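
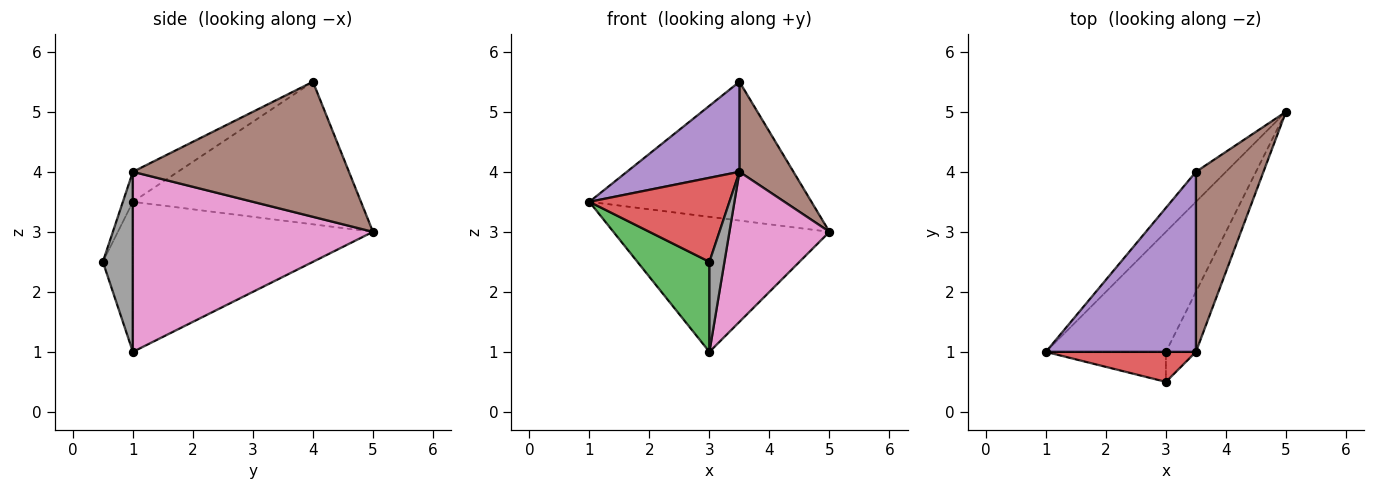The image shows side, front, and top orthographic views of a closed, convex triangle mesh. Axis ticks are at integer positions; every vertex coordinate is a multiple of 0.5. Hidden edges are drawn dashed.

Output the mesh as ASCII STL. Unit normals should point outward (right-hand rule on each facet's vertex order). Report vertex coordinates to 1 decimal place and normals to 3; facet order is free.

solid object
 facet normal -0.708 0.690 -0.149
  outer loop
   vertex 3.5 4.0 5.5
   vertex 5.0 5.0 3.0
   vertex 1.0 1.0 3.5
  endloop
 endfacet
 facet normal -0.639 0.575 -0.511
  outer loop
   vertex 3.0 1.0 1.0
   vertex 1.0 1.0 3.5
   vertex 5.0 5.0 3.0
  endloop
 endfacet
 facet normal -0.368 -0.882 -0.294
  outer loop
   vertex 3.0 1.0 1.0
   vertex 3.0 0.5 2.5
   vertex 1.0 1.0 3.5
  endloop
 endfacet
 facet normal -0.067 -0.940 0.336
  outer loop
   vertex 3.5 1.0 4.0
   vertex 1.0 1.0 3.5
   vertex 3.0 0.5 2.5
  endloop
 endfacet
 facet normal -0.176 -0.440 0.880
  outer loop
   vertex 3.5 1.0 4.0
   vertex 3.5 4.0 5.5
   vertex 1.0 1.0 3.5
  endloop
 endfacet
 facet normal 0.873 -0.218 0.436
  outer loop
   vertex 3.5 1.0 4.0
   vertex 5.0 5.0 3.0
   vertex 3.5 4.0 5.5
  endloop
 endfacet
 facet normal 0.912 -0.380 -0.152
  outer loop
   vertex 3.5 1.0 4.0
   vertex 3.0 1.0 1.0
   vertex 5.0 5.0 3.0
  endloop
 endfacet
 facet normal 0.885 -0.442 -0.147
  outer loop
   vertex 3.5 1.0 4.0
   vertex 3.0 0.5 2.5
   vertex 3.0 1.0 1.0
  endloop
 endfacet
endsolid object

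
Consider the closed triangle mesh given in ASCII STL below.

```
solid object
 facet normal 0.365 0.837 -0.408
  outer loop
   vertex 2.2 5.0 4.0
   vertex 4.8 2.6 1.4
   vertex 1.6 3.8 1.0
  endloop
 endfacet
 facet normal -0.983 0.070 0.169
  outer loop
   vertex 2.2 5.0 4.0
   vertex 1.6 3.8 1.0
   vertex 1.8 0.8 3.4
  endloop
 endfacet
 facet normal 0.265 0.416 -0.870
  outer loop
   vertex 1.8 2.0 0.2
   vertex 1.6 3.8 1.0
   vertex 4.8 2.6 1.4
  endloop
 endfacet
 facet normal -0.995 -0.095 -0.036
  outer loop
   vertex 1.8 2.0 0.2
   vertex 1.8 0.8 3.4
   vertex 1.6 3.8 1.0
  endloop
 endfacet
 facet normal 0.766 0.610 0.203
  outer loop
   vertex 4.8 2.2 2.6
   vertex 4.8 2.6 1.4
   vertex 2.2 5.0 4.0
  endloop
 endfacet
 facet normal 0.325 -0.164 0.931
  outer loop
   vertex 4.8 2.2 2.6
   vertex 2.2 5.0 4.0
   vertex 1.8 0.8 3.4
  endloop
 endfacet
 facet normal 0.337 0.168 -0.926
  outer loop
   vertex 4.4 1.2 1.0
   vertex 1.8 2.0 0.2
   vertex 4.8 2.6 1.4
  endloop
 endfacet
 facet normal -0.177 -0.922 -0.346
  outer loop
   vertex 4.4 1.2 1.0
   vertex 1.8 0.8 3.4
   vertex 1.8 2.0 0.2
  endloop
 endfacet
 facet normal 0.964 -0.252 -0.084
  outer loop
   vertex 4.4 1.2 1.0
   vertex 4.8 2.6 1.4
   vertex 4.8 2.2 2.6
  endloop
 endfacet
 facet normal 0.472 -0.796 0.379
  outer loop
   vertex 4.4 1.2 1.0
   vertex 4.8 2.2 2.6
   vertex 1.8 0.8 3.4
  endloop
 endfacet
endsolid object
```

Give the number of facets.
10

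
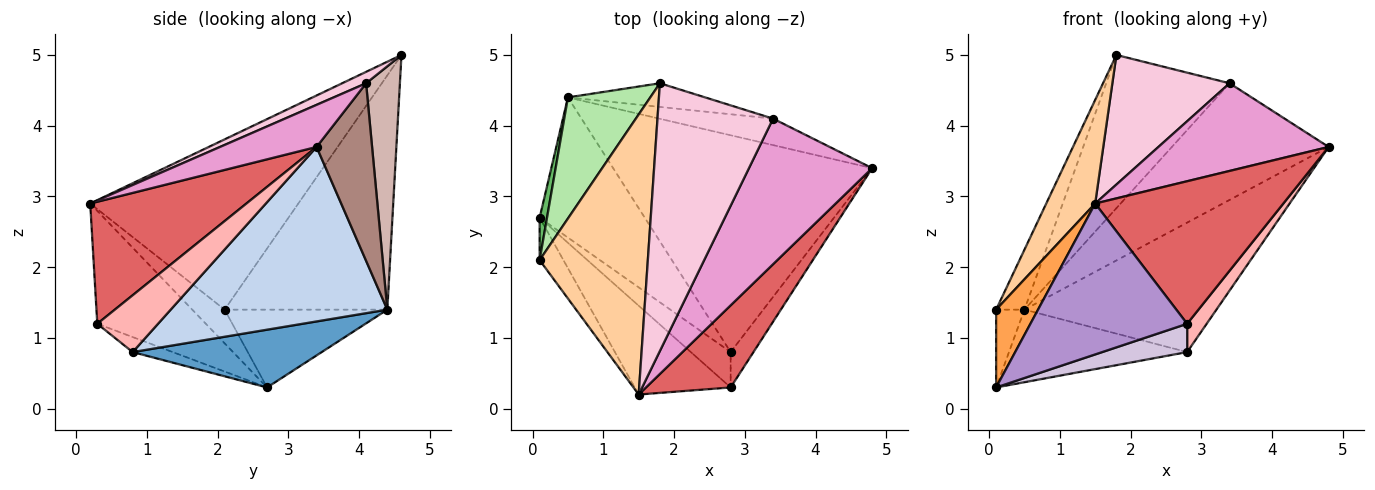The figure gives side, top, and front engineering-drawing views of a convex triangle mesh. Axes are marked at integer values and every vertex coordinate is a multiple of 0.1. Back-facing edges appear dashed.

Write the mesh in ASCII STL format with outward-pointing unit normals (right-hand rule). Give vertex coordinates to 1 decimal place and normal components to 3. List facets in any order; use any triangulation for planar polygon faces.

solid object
 facet normal 0.439 0.413 -0.798
  outer loop
   vertex 0.5 4.4 1.4
   vertex 2.8 0.8 0.8
   vertex 0.1 2.7 0.3
  endloop
 endfacet
 facet normal 0.501 0.444 -0.743
  outer loop
   vertex 0.5 4.4 1.4
   vertex 4.8 3.4 3.7
   vertex 2.8 0.8 0.8
  endloop
 endfacet
 facet normal -0.561 -0.727 -0.396
  outer loop
   vertex 0.1 2.1 1.4
   vertex 0.1 2.7 0.3
   vertex 1.5 0.2 2.9
  endloop
 endfacet
 facet normal -0.828 -0.195 0.526
  outer loop
   vertex 0.1 2.1 1.4
   vertex 1.5 0.2 2.9
   vertex 1.8 4.6 5.0
  endloop
 endfacet
 facet normal -0.981 0.171 0.093
  outer loop
   vertex 0.1 2.1 1.4
   vertex 0.5 4.4 1.4
   vertex 0.1 2.7 0.3
  endloop
 endfacet
 facet normal -0.931 0.162 0.327
  outer loop
   vertex 0.1 2.1 1.4
   vertex 1.8 4.6 5.0
   vertex 0.5 4.4 1.4
  endloop
 endfacet
 facet normal 0.584 -0.703 0.405
  outer loop
   vertex 2.8 0.3 1.2
   vertex 4.8 3.4 3.7
   vertex 1.5 0.2 2.9
  endloop
 endfacet
 facet normal 0.889 -0.286 -0.357
  outer loop
   vertex 2.8 0.3 1.2
   vertex 2.8 0.8 0.8
   vertex 4.8 3.4 3.7
  endloop
 endfacet
 facet normal -0.513 -0.740 -0.436
  outer loop
   vertex 2.8 0.3 1.2
   vertex 1.5 0.2 2.9
   vertex 0.1 2.7 0.3
  endloop
 endfacet
 facet normal -0.283 -0.599 -0.749
  outer loop
   vertex 2.8 0.3 1.2
   vertex 0.1 2.7 0.3
   vertex 2.8 0.8 0.8
  endloop
 endfacet
 facet normal 0.326 0.922 -0.209
  outer loop
   vertex 3.4 4.1 4.6
   vertex 4.8 3.4 3.7
   vertex 0.5 4.4 1.4
  endloop
 endfacet
 facet normal 0.261 0.954 -0.147
  outer loop
   vertex 3.4 4.1 4.6
   vertex 0.5 4.4 1.4
   vertex 1.8 4.6 5.0
  endloop
 endfacet
 facet normal 0.281 -0.495 0.822
  outer loop
   vertex 3.4 4.1 4.6
   vertex 1.5 0.2 2.9
   vertex 4.8 3.4 3.7
  endloop
 endfacet
 facet normal 0.089 -0.434 0.897
  outer loop
   vertex 3.4 4.1 4.6
   vertex 1.8 4.6 5.0
   vertex 1.5 0.2 2.9
  endloop
 endfacet
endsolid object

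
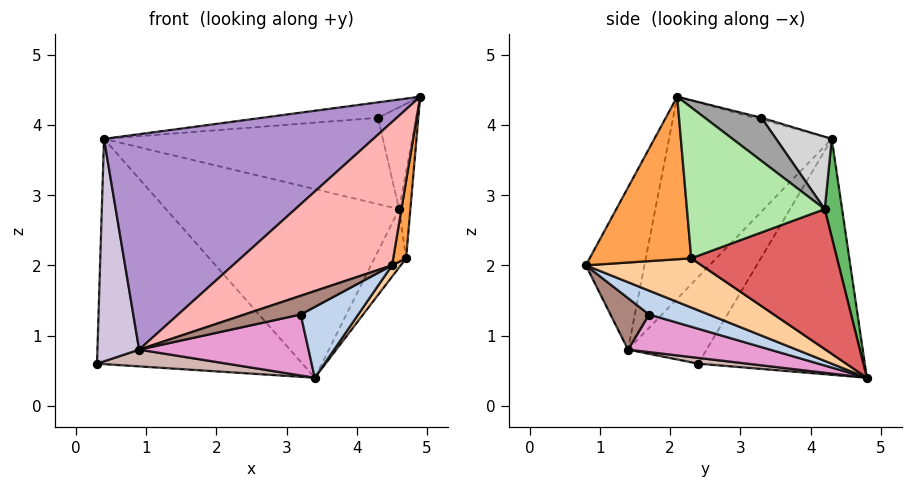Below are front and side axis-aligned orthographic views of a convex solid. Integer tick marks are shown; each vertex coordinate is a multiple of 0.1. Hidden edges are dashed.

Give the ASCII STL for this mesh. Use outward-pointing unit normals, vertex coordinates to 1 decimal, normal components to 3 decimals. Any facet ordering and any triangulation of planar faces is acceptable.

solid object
 facet normal -0.576 0.711 -0.404
  outer loop
   vertex 0.4 4.3 3.8
   vertex 3.4 4.8 0.4
   vertex 0.3 2.4 0.6
  endloop
 endfacet
 facet normal 0.295 -0.284 -0.912
  outer loop
   vertex 3.2 1.7 1.3
   vertex 3.4 4.8 0.4
   vertex 4.5 0.8 2.0
  endloop
 endfacet
 facet normal 0.987 -0.125 -0.097
  outer loop
   vertex 4.7 2.3 2.1
   vertex 4.9 2.1 4.4
   vertex 4.5 0.8 2.0
  endloop
 endfacet
 facet normal 0.751 -0.056 -0.657
  outer loop
   vertex 4.7 2.3 2.1
   vertex 4.5 0.8 2.0
   vertex 3.4 4.8 0.4
  endloop
 endfacet
 facet normal 0.073 0.976 0.208
  outer loop
   vertex 4.6 4.2 2.8
   vertex 3.4 4.8 0.4
   vertex 0.4 4.3 3.8
  endloop
 endfacet
 facet normal 0.994 0.082 -0.079
  outer loop
   vertex 4.6 4.2 2.8
   vertex 4.9 2.1 4.4
   vertex 4.7 2.3 2.1
  endloop
 endfacet
 facet normal 0.896 0.194 -0.399
  outer loop
   vertex 4.6 4.2 2.8
   vertex 4.7 2.3 2.1
   vertex 3.4 4.8 0.4
  endloop
 endfacet
 facet normal -0.300 -0.817 0.493
  outer loop
   vertex 0.9 1.4 0.8
   vertex 4.5 0.8 2.0
   vertex 4.9 2.1 4.4
  endloop
 endfacet
 facet normal -0.416 -0.688 0.595
  outer loop
   vertex 0.9 1.4 0.8
   vertex 4.9 2.1 4.4
   vertex 0.4 4.3 3.8
  endloop
 endfacet
 facet normal -0.845 -0.448 0.293
  outer loop
   vertex 0.9 1.4 0.8
   vertex 0.4 4.3 3.8
   vertex 0.3 2.4 0.6
  endloop
 endfacet
 facet normal 0.242 -0.353 -0.904
  outer loop
   vertex 0.9 1.4 0.8
   vertex 3.2 1.7 1.3
   vertex 4.5 0.8 2.0
  endloop
 endfacet
 facet normal 0.061 -0.161 -0.985
  outer loop
   vertex 0.9 1.4 0.8
   vertex 0.3 2.4 0.6
   vertex 3.4 4.8 0.4
  endloop
 endfacet
 facet normal 0.239 -0.285 -0.928
  outer loop
   vertex 0.9 1.4 0.8
   vertex 3.4 4.8 0.4
   vertex 3.2 1.7 1.3
  endloop
 endfacet
 facet normal -0.014 0.236 0.972
  outer loop
   vertex 4.3 3.3 4.1
   vertex 0.4 4.3 3.8
   vertex 4.9 2.1 4.4
  endloop
 endfacet
 facet normal 0.718 0.484 0.501
  outer loop
   vertex 4.3 3.3 4.1
   vertex 4.9 2.1 4.4
   vertex 4.6 4.2 2.8
  endloop
 endfacet
 facet normal 0.159 0.794 0.586
  outer loop
   vertex 4.3 3.3 4.1
   vertex 4.6 4.2 2.8
   vertex 0.4 4.3 3.8
  endloop
 endfacet
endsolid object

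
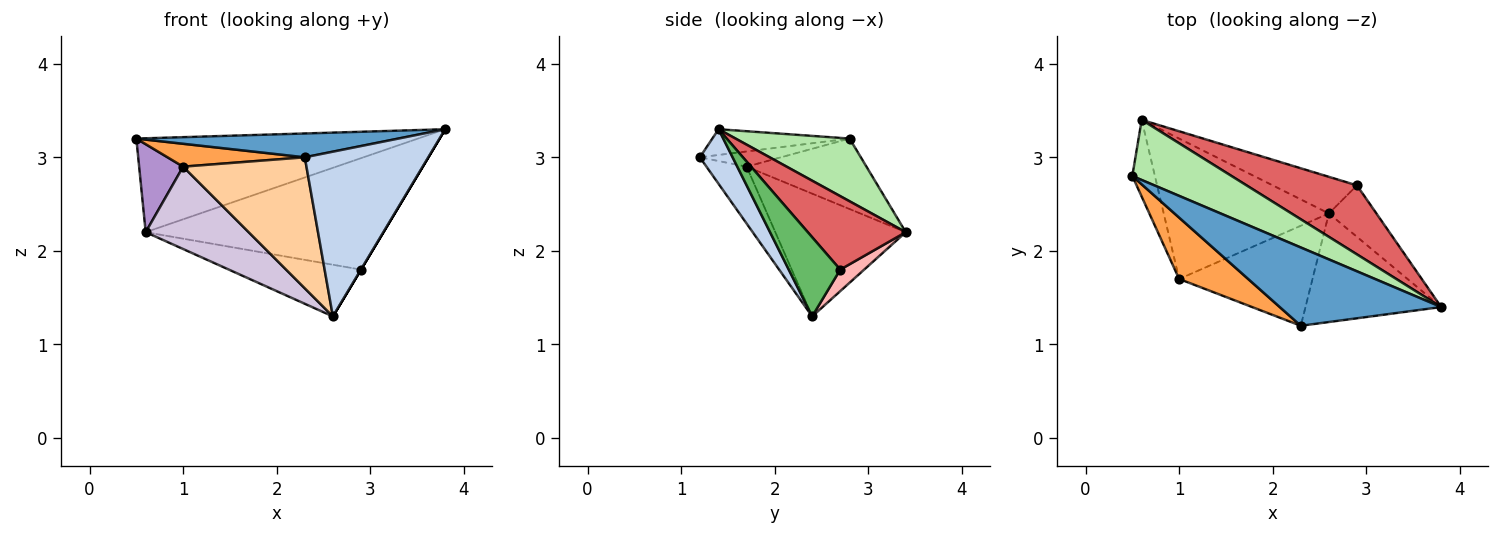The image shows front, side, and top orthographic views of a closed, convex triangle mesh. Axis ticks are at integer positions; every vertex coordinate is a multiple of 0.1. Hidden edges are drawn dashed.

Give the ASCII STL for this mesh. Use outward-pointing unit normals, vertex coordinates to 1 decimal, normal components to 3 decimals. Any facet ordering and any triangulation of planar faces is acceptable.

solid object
 facet normal -0.151 -0.288 0.946
  outer loop
   vertex 2.3 1.2 3.0
   vertex 3.8 1.4 3.3
   vertex 0.5 2.8 3.2
  endloop
 endfacet
 facet normal 0.216 -0.815 -0.537
  outer loop
   vertex 2.6 2.4 1.3
   vertex 3.8 1.4 3.3
   vertex 2.3 1.2 3.0
  endloop
 endfacet
 facet normal -0.202 -0.342 0.918
  outer loop
   vertex 1.0 1.7 2.9
   vertex 2.3 1.2 3.0
   vertex 0.5 2.8 3.2
  endloop
 endfacet
 facet normal -0.251 -0.769 -0.587
  outer loop
   vertex 1.0 1.7 2.9
   vertex 2.6 2.4 1.3
   vertex 2.3 1.2 3.0
  endloop
 endfacet
 facet normal 0.857 0.000 -0.514
  outer loop
   vertex 2.9 2.7 1.8
   vertex 3.8 1.4 3.3
   vertex 2.6 2.4 1.3
  endloop
 endfacet
 facet normal 0.323 0.797 0.510
  outer loop
   vertex 0.6 3.4 2.2
   vertex 0.5 2.8 3.2
   vertex 3.8 1.4 3.3
  endloop
 endfacet
 facet normal 0.331 0.802 0.497
  outer loop
   vertex 0.6 3.4 2.2
   vertex 3.8 1.4 3.3
   vertex 2.9 2.7 1.8
  endloop
 endfacet
 facet normal 0.146 0.807 -0.572
  outer loop
   vertex 0.6 3.4 2.2
   vertex 2.9 2.7 1.8
   vertex 2.6 2.4 1.3
  endloop
 endfacet
 facet normal -0.899 -0.330 -0.288
  outer loop
   vertex 0.6 3.4 2.2
   vertex 1.0 1.7 2.9
   vertex 0.5 2.8 3.2
  endloop
 endfacet
 facet normal -0.540 -0.426 -0.726
  outer loop
   vertex 0.6 3.4 2.2
   vertex 2.6 2.4 1.3
   vertex 1.0 1.7 2.9
  endloop
 endfacet
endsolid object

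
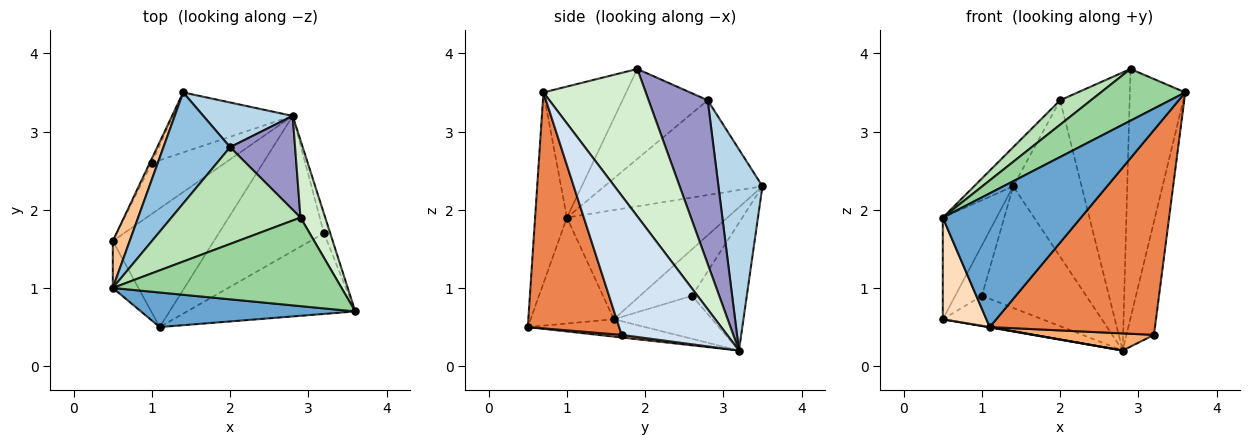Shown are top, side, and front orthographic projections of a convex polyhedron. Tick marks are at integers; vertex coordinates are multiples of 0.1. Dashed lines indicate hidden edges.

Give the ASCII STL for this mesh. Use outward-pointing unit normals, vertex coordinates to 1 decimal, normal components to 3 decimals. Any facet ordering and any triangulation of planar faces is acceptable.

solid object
 facet normal -0.218 -0.945 0.244
  outer loop
   vertex 1.1 0.5 0.5
   vertex 3.6 0.7 3.5
   vertex 0.5 1.0 1.9
  endloop
 endfacet
 facet normal -0.802 0.198 0.564
  outer loop
   vertex 2.0 2.8 3.4
   vertex 1.4 3.5 2.3
   vertex 0.5 1.0 1.9
  endloop
 endfacet
 facet normal 0.526 0.818 0.234
  outer loop
   vertex 2.0 2.8 3.4
   vertex 2.8 3.2 0.2
   vertex 1.4 3.5 2.3
  endloop
 endfacet
 facet normal 0.967 0.252 -0.043
  outer loop
   vertex 3.2 1.7 0.4
   vertex 2.8 3.2 0.2
   vertex 3.6 0.7 3.5
  endloop
 endfacet
 facet normal 0.457 -0.827 -0.326
  outer loop
   vertex 3.2 1.7 0.4
   vertex 3.6 0.7 3.5
   vertex 1.1 0.5 0.5
  endloop
 endfacet
 facet normal 0.025 -0.126 -0.992
  outer loop
   vertex 3.2 1.7 0.4
   vertex 1.1 0.5 0.5
   vertex 2.8 3.2 0.2
  endloop
 endfacet
 facet normal -0.938 0.314 0.145
  outer loop
   vertex 0.5 1.6 0.6
   vertex 0.5 1.0 1.9
   vertex 1.4 3.5 2.3
  endloop
 endfacet
 facet normal -0.866 -0.454 -0.209
  outer loop
   vertex 0.5 1.6 0.6
   vertex 1.1 0.5 0.5
   vertex 0.5 1.0 1.9
  endloop
 endfacet
 facet normal -0.169 -0.003 -0.986
  outer loop
   vertex 0.5 1.6 0.6
   vertex 2.8 3.2 0.2
   vertex 1.1 0.5 0.5
  endloop
 endfacet
 facet normal -0.443 -0.452 0.774
  outer loop
   vertex 2.9 1.9 3.8
   vertex 0.5 1.0 1.9
   vertex 3.6 0.7 3.5
  endloop
 endfacet
 facet normal -0.560 -0.203 0.803
  outer loop
   vertex 2.9 1.9 3.8
   vertex 2.0 2.8 3.4
   vertex 0.5 1.0 1.9
  endloop
 endfacet
 facet normal 0.870 0.471 0.146
  outer loop
   vertex 2.9 1.9 3.8
   vertex 3.6 0.7 3.5
   vertex 2.8 3.2 0.2
  endloop
 endfacet
 facet normal 0.627 0.738 0.249
  outer loop
   vertex 2.9 1.9 3.8
   vertex 2.8 3.2 0.2
   vertex 2.0 2.8 3.4
  endloop
 endfacet
 facet normal -0.426 0.811 -0.400
  outer loop
   vertex 1.0 2.6 0.9
   vertex 1.4 3.5 2.3
   vertex 2.8 3.2 0.2
  endloop
 endfacet
 facet normal -0.889 0.456 -0.039
  outer loop
   vertex 1.0 2.6 0.9
   vertex 0.5 1.6 0.6
   vertex 1.4 3.5 2.3
  endloop
 endfacet
 facet normal -0.450 0.456 -0.768
  outer loop
   vertex 1.0 2.6 0.9
   vertex 2.8 3.2 0.2
   vertex 0.5 1.6 0.6
  endloop
 endfacet
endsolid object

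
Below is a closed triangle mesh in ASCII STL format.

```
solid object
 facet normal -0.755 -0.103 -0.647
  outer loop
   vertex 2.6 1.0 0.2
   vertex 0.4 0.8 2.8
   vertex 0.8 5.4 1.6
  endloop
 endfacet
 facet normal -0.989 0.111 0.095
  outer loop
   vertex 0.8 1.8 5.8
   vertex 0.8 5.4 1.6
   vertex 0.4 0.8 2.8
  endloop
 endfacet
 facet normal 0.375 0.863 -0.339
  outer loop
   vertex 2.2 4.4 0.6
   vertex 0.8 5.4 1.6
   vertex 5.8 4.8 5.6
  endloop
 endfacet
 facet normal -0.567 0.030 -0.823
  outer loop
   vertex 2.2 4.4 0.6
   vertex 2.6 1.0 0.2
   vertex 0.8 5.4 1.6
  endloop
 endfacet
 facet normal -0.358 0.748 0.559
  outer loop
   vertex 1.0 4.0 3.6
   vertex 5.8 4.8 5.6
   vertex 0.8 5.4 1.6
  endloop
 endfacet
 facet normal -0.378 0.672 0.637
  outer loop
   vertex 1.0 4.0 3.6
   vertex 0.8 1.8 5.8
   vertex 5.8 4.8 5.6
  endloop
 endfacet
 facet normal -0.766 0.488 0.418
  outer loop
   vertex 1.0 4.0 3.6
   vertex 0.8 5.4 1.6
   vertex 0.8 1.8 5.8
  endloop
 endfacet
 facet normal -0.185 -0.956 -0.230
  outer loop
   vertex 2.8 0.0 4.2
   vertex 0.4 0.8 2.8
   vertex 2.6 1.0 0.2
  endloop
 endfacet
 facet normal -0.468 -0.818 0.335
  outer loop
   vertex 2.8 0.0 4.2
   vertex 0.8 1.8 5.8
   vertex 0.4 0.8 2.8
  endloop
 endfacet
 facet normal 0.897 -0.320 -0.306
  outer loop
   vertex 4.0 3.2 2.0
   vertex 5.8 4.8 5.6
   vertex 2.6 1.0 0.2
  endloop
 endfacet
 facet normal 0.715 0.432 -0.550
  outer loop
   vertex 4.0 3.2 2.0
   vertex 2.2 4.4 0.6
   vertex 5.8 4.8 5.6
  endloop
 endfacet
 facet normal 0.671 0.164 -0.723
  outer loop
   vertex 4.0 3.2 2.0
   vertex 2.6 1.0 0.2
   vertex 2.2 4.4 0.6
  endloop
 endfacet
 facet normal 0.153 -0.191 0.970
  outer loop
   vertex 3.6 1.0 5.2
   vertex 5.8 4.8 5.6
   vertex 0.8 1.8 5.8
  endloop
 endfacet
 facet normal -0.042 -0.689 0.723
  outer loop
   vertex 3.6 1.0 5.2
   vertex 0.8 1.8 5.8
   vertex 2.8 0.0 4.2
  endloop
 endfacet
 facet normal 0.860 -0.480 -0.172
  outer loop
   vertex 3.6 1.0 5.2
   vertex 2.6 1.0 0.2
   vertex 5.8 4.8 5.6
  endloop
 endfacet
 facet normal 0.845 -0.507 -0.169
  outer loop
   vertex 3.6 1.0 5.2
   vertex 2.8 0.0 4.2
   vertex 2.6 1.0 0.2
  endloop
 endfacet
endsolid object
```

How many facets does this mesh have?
16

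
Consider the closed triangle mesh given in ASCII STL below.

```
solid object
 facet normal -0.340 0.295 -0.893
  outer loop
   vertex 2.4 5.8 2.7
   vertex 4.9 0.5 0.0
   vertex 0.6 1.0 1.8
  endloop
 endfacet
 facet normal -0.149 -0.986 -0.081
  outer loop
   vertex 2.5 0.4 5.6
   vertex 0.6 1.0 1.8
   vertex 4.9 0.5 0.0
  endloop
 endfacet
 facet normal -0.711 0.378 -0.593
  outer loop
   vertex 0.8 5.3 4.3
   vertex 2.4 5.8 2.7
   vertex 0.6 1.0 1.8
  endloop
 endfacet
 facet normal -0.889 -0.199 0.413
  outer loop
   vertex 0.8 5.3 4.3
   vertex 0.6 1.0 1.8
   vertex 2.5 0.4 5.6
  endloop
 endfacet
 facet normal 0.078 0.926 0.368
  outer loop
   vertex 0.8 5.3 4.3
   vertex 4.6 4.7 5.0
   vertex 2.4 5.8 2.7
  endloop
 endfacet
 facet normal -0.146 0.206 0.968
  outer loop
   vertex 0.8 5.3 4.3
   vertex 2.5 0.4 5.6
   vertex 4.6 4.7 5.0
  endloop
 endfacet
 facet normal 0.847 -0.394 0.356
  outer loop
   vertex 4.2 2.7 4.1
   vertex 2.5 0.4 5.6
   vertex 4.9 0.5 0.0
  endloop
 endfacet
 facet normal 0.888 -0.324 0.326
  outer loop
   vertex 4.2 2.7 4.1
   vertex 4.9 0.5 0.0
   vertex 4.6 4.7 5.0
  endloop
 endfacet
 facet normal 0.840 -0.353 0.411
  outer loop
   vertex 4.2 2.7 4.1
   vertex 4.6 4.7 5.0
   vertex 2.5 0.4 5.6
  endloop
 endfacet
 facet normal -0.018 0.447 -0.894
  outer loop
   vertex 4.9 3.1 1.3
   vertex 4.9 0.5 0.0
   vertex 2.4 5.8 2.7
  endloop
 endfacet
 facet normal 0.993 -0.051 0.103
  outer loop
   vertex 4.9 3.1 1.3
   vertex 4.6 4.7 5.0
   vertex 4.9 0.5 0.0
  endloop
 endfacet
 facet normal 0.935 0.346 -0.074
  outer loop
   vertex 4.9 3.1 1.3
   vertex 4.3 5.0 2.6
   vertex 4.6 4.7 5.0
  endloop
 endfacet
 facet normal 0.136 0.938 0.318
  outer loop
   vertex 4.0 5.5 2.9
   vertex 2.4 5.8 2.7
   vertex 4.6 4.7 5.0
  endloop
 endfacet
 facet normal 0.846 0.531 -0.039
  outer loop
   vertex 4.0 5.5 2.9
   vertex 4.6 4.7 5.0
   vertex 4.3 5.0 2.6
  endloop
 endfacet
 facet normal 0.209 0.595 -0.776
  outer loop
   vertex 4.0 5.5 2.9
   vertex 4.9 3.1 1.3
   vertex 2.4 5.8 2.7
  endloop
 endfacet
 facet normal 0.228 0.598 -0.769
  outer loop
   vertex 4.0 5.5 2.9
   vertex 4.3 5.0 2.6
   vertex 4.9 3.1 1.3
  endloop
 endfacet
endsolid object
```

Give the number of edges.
24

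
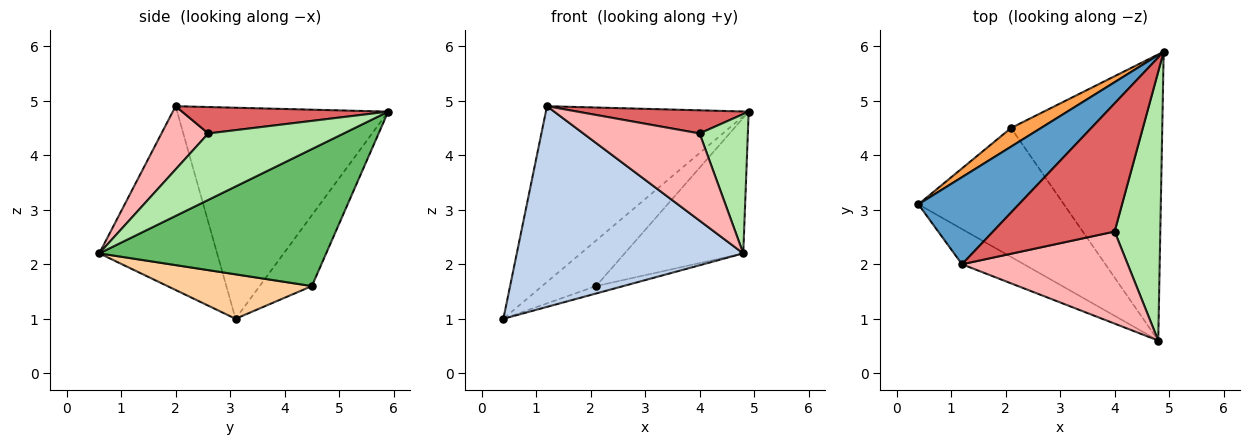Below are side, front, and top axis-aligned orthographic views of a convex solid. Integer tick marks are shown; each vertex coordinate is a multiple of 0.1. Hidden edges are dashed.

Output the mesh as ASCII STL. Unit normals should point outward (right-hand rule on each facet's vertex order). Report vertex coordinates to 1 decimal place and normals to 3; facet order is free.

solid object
 facet normal -0.682 0.655 0.325
  outer loop
   vertex 1.2 2.0 4.9
   vertex 4.9 5.9 4.8
   vertex 0.4 3.1 1.0
  endloop
 endfacet
 facet normal -0.456 -0.877 -0.154
  outer loop
   vertex 1.2 2.0 4.9
   vertex 0.4 3.1 1.0
   vertex 4.8 0.6 2.2
  endloop
 endfacet
 facet normal -0.667 0.689 0.282
  outer loop
   vertex 2.1 4.5 1.6
   vertex 0.4 3.1 1.0
   vertex 4.9 5.9 4.8
  endloop
 endfacet
 facet normal 0.292 0.055 -0.955
  outer loop
   vertex 2.1 4.5 1.6
   vertex 4.8 0.6 2.2
   vertex 0.4 3.1 1.0
  endloop
 endfacet
 facet normal 0.634 0.331 -0.699
  outer loop
   vertex 2.1 4.5 1.6
   vertex 4.9 5.9 4.8
   vertex 4.8 0.6 2.2
  endloop
 endfacet
 facet normal 0.791 -0.282 0.544
  outer loop
   vertex 4.0 2.6 4.4
   vertex 4.8 0.6 2.2
   vertex 4.9 5.9 4.8
  endloop
 endfacet
 facet normal 0.209 -0.174 0.962
  outer loop
   vertex 4.0 2.6 4.4
   vertex 4.9 5.9 4.8
   vertex 1.2 2.0 4.9
  endloop
 endfacet
 facet normal 0.267 -0.663 0.700
  outer loop
   vertex 4.0 2.6 4.4
   vertex 1.2 2.0 4.9
   vertex 4.8 0.6 2.2
  endloop
 endfacet
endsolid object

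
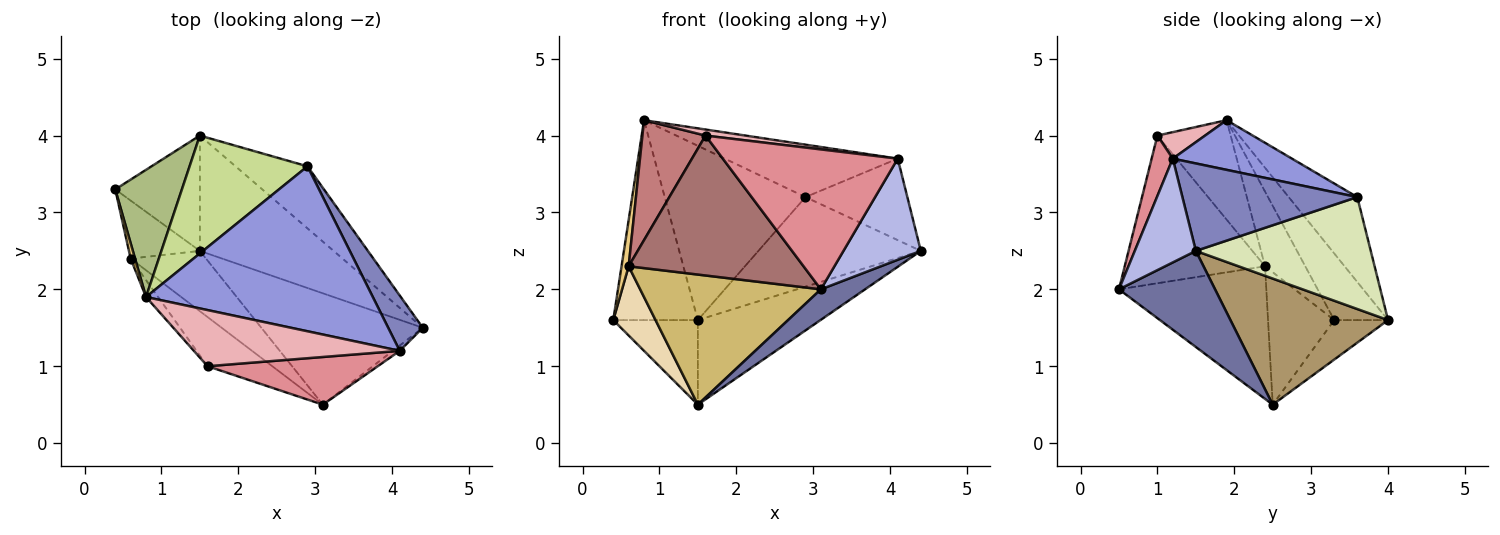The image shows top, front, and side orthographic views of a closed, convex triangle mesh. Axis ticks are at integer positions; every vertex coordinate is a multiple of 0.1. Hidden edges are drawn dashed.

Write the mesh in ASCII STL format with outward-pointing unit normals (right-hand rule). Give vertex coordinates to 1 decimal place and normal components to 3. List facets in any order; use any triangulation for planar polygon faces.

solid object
 facet normal 0.498 -0.229 -0.836
  outer loop
   vertex 1.5 2.5 0.5
   vertex 4.4 1.5 2.5
   vertex 3.1 0.5 2.0
  endloop
 endfacet
 facet normal 0.818 0.476 0.323
  outer loop
   vertex 4.1 1.2 3.7
   vertex 4.4 1.5 2.5
   vertex 2.9 3.6 3.2
  endloop
 endfacet
 facet normal 0.204 0.296 0.933
  outer loop
   vertex 4.1 1.2 3.7
   vertex 2.9 3.6 3.2
   vertex 0.8 1.9 4.2
  endloop
 endfacet
 facet normal 0.619 -0.784 -0.041
  outer loop
   vertex 4.1 1.2 3.7
   vertex 3.1 0.5 2.0
   vertex 4.4 1.5 2.5
  endloop
 endfacet
 facet normal -0.352 0.553 -0.755
  outer loop
   vertex 1.5 4.0 1.6
   vertex 1.5 2.5 0.5
   vertex 0.4 3.3 1.6
  endloop
 endfacet
 facet normal -0.473 0.743 0.473
  outer loop
   vertex 1.5 4.0 1.6
   vertex 0.4 3.3 1.6
   vertex 0.8 1.9 4.2
  endloop
 endfacet
 facet normal -0.374 0.768 0.520
  outer loop
   vertex 1.5 4.0 1.6
   vertex 0.8 1.9 4.2
   vertex 2.9 3.6 3.2
  endloop
 endfacet
 facet normal 0.663 0.616 -0.426
  outer loop
   vertex 1.5 4.0 1.6
   vertex 2.9 3.6 3.2
   vertex 4.4 1.5 2.5
  endloop
 endfacet
 facet normal 0.605 0.471 -0.642
  outer loop
   vertex 1.5 4.0 1.6
   vertex 4.4 1.5 2.5
   vertex 1.5 2.5 0.5
  endloop
 endfacet
 facet normal -0.595 -0.729 -0.338
  outer loop
   vertex 0.6 2.4 2.3
   vertex 1.5 2.5 0.5
   vertex 3.1 0.5 2.0
  endloop
 endfacet
 facet normal -0.983 -0.173 0.058
  outer loop
   vertex 0.6 2.4 2.3
   vertex 0.8 1.9 4.2
   vertex 0.4 3.3 1.6
  endloop
 endfacet
 facet normal -0.768 -0.491 -0.411
  outer loop
   vertex 0.6 2.4 2.3
   vertex 0.4 3.3 1.6
   vertex 1.5 2.5 0.5
  endloop
 endfacet
 facet normal -0.603 -0.752 -0.265
  outer loop
   vertex 1.6 1.0 4.0
   vertex 0.6 2.4 2.3
   vertex 3.1 0.5 2.0
  endloop
 endfacet
 facet normal -0.754 -0.650 -0.092
  outer loop
   vertex 1.6 1.0 4.0
   vertex 0.8 1.9 4.2
   vertex 0.6 2.4 2.3
  endloop
 endfacet
 facet normal 0.114 -0.940 0.320
  outer loop
   vertex 1.6 1.0 4.0
   vertex 3.1 0.5 2.0
   vertex 4.1 1.2 3.7
  endloop
 endfacet
 facet normal 0.127 -0.106 0.986
  outer loop
   vertex 1.6 1.0 4.0
   vertex 4.1 1.2 3.7
   vertex 0.8 1.9 4.2
  endloop
 endfacet
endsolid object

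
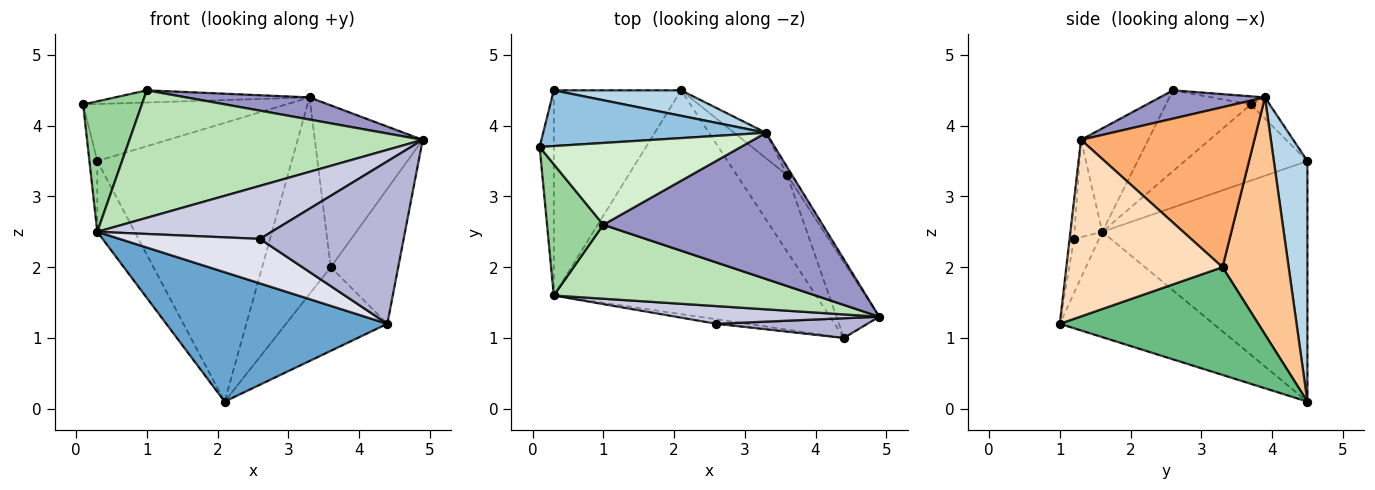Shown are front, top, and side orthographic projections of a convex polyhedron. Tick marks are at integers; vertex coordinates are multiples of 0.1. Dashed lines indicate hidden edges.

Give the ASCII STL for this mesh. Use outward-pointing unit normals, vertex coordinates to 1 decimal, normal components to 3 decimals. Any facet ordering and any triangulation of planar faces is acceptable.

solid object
 facet normal -0.328 -0.473 -0.818
  outer loop
   vertex 0.3 1.6 2.5
   vertex 2.1 4.5 0.1
   vertex 4.4 1.0 1.2
  endloop
 endfacet
 facet normal -0.066 0.714 0.697
  outer loop
   vertex 0.3 4.5 3.5
   vertex 0.1 3.7 4.3
   vertex 3.3 3.9 4.4
  endloop
 endfacet
 facet normal 0.169 0.981 0.090
  outer loop
   vertex 0.3 4.5 3.5
   vertex 3.3 3.9 4.4
   vertex 2.1 4.5 0.1
  endloop
 endfacet
 facet normal -0.981 0.063 -0.182
  outer loop
   vertex 0.3 4.5 3.5
   vertex 0.3 1.6 2.5
   vertex 0.1 3.7 4.3
  endloop
 endfacet
 facet normal -0.873 0.159 -0.462
  outer loop
   vertex 0.3 4.5 3.5
   vertex 2.1 4.5 0.1
   vertex 0.3 1.6 2.5
  endloop
 endfacet
 facet normal 0.849 0.528 -0.026
  outer loop
   vertex 3.6 3.3 2.0
   vertex 3.3 3.9 4.4
   vertex 4.9 1.3 3.8
  endloop
 endfacet
 facet normal 0.691 0.717 -0.093
  outer loop
   vertex 3.6 3.3 2.0
   vertex 2.1 4.5 0.1
   vertex 3.3 3.9 4.4
  endloop
 endfacet
 facet normal 0.896 0.387 -0.217
  outer loop
   vertex 3.6 3.3 2.0
   vertex 4.9 1.3 3.8
   vertex 4.4 1.0 1.2
  endloop
 endfacet
 facet normal 0.822 0.420 -0.384
  outer loop
   vertex 3.6 3.3 2.0
   vertex 4.4 1.0 1.2
   vertex 2.1 4.5 0.1
  endloop
 endfacet
 facet normal -0.714 -0.494 0.497
  outer loop
   vertex 1.0 2.6 4.5
   vertex 0.1 3.7 4.3
   vertex 0.3 1.6 2.5
  endloop
 endfacet
 facet normal -0.194 -0.848 0.492
  outer loop
   vertex 1.0 2.6 4.5
   vertex 0.3 1.6 2.5
   vertex 4.9 1.3 3.8
  endloop
 endfacet
 facet normal -0.040 0.147 0.988
  outer loop
   vertex 1.0 2.6 4.5
   vertex 3.3 3.9 4.4
   vertex 0.1 3.7 4.3
  endloop
 endfacet
 facet normal 0.127 -0.148 0.981
  outer loop
   vertex 1.0 2.6 4.5
   vertex 4.9 1.3 3.8
   vertex 3.3 3.9 4.4
  endloop
 endfacet
 facet normal -0.030 -0.992 0.120
  outer loop
   vertex 2.6 1.2 2.4
   vertex 4.4 1.0 1.2
   vertex 4.9 1.3 3.8
  endloop
 endfacet
 facet normal -0.150 -0.938 0.313
  outer loop
   vertex 2.6 1.2 2.4
   vertex 4.9 1.3 3.8
   vertex 0.3 1.6 2.5
  endloop
 endfacet
 facet normal -0.175 -0.980 -0.099
  outer loop
   vertex 2.6 1.2 2.4
   vertex 0.3 1.6 2.5
   vertex 4.4 1.0 1.2
  endloop
 endfacet
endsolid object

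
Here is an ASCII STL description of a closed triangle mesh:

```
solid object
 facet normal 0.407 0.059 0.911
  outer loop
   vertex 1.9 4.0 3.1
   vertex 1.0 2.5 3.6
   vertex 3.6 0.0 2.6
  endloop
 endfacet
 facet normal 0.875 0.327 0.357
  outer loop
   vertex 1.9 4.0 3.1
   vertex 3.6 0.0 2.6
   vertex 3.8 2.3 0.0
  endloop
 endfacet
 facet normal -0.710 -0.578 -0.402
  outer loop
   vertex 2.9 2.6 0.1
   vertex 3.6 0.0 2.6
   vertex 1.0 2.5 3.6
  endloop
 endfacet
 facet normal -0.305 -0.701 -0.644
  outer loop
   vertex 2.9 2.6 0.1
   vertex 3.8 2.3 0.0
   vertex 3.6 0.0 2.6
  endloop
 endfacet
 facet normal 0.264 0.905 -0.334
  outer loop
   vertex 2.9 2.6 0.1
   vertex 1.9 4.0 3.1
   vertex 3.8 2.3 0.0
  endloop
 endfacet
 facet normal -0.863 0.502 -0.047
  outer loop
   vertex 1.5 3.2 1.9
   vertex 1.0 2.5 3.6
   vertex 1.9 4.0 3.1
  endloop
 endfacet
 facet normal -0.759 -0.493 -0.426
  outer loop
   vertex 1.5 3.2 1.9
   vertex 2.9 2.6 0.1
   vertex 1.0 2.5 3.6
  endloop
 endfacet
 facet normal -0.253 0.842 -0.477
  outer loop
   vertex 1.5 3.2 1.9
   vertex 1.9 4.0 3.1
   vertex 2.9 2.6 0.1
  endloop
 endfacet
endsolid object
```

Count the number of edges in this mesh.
12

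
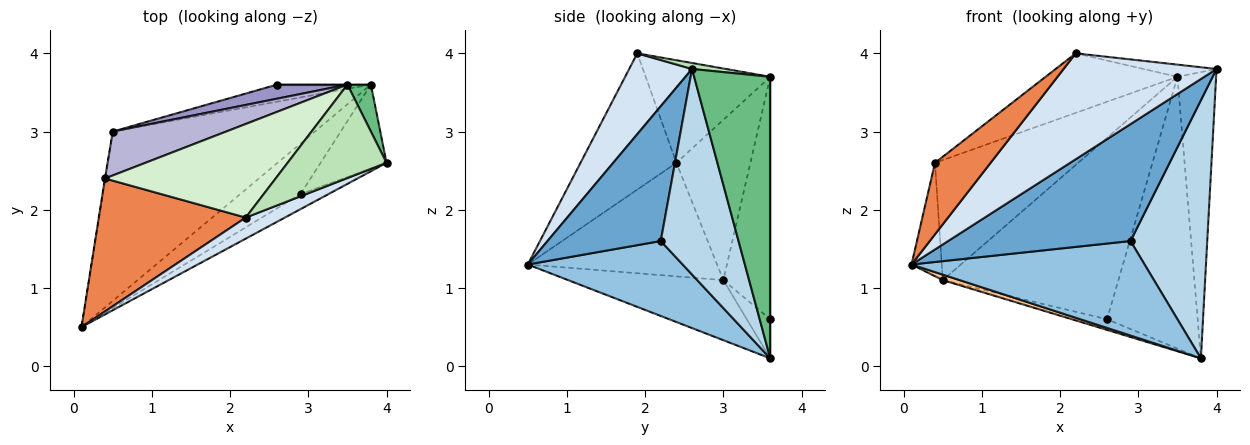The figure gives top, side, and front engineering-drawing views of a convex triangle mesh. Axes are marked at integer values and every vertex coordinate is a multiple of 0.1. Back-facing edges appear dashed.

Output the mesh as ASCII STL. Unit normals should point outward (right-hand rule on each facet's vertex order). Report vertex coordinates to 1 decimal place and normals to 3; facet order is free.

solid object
 facet normal 0.524 -0.845 -0.109
  outer loop
   vertex 2.9 2.2 1.6
   vertex 4.0 2.6 3.8
   vertex 0.1 0.5 1.3
  endloop
 endfacet
 facet normal 0.506 -0.761 -0.407
  outer loop
   vertex 2.9 2.2 1.6
   vertex 0.1 0.5 1.3
   vertex 3.8 3.6 0.1
  endloop
 endfacet
 facet normal 0.694 -0.685 -0.223
  outer loop
   vertex 2.9 2.2 1.6
   vertex 3.8 3.6 0.1
   vertex 4.0 2.6 3.8
  endloop
 endfacet
 facet normal 0.374 -0.910 0.181
  outer loop
   vertex 2.2 1.9 4.0
   vertex 0.1 0.5 1.3
   vertex 4.0 2.6 3.8
  endloop
 endfacet
 facet normal -0.632 -0.367 0.682
  outer loop
   vertex 2.2 1.9 4.0
   vertex 0.4 2.4 2.6
   vertex 0.1 0.5 1.3
  endloop
 endfacet
 facet normal -0.987 0.158 -0.003
  outer loop
   vertex 0.5 3.0 1.1
   vertex 0.1 0.5 1.3
   vertex 0.4 2.4 2.6
  endloop
 endfacet
 facet normal -0.285 -0.031 -0.958
  outer loop
   vertex 0.5 3.0 1.1
   vertex 3.8 3.6 0.1
   vertex 0.1 0.5 1.3
  endloop
 endfacet
 facet normal -0.333 0.500 -0.800
  outer loop
   vertex 0.5 3.0 1.1
   vertex 2.6 3.6 0.6
   vertex 3.8 3.6 0.1
  endloop
 endfacet
 facet normal 0.889 0.452 0.074
  outer loop
   vertex 3.5 3.6 3.7
   vertex 4.0 2.6 3.8
   vertex 3.8 3.6 0.1
  endloop
 endfacet
 facet normal 0.000 1.000 0.000
  outer loop
   vertex 3.5 3.6 3.7
   vertex 3.8 3.6 0.1
   vertex 2.6 3.6 0.6
  endloop
 endfacet
 facet normal 0.060 0.129 0.990
  outer loop
   vertex 3.5 3.6 3.7
   vertex 2.2 1.9 4.0
   vertex 4.0 2.6 3.8
  endloop
 endfacet
 facet normal -0.452 0.479 0.753
  outer loop
   vertex 3.5 3.6 3.7
   vertex 0.4 2.4 2.6
   vertex 2.2 1.9 4.0
  endloop
 endfacet
 facet normal -0.257 0.963 0.075
  outer loop
   vertex 3.5 3.6 3.7
   vertex 2.6 3.6 0.6
   vertex 0.5 3.0 1.1
  endloop
 endfacet
 facet normal -0.437 0.845 0.309
  outer loop
   vertex 3.5 3.6 3.7
   vertex 0.5 3.0 1.1
   vertex 0.4 2.4 2.6
  endloop
 endfacet
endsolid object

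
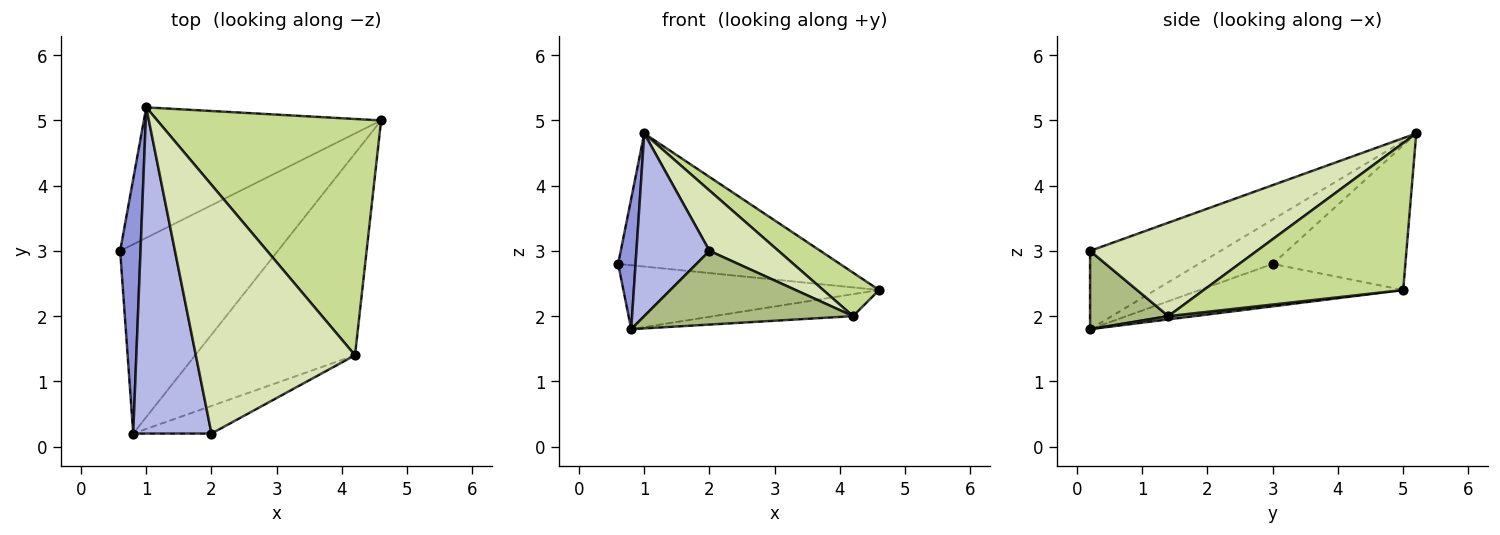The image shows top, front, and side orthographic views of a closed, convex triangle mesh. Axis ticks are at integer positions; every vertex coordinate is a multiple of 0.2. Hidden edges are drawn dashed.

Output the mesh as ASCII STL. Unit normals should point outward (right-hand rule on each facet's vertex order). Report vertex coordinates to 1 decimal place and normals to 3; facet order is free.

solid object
 facet normal -0.393 0.657 -0.644
  outer loop
   vertex 1.0 5.2 4.8
   vertex 4.6 5.0 2.4
   vertex 0.6 3.0 2.8
  endloop
 endfacet
 facet normal -0.247 0.310 -0.918
  outer loop
   vertex 0.8 0.2 1.8
   vertex 0.6 3.0 2.8
   vertex 4.6 5.0 2.4
  endloop
 endfacet
 facet normal -0.889 -0.209 0.408
  outer loop
   vertex 0.8 0.2 1.8
   vertex 1.0 5.2 4.8
   vertex 0.6 3.0 2.8
  endloop
 endfacet
 facet normal -0.657 -0.368 0.657
  outer loop
   vertex 0.8 0.2 1.8
   vertex 2.0 0.2 3.0
   vertex 1.0 5.2 4.8
  endloop
 endfacet
 facet normal 0.020 0.108 -0.994
  outer loop
   vertex 4.2 1.4 2.0
   vertex 0.8 0.2 1.8
   vertex 4.6 5.0 2.4
  endloop
 endfacet
 facet normal 0.331 -0.883 -0.331
  outer loop
   vertex 4.2 1.4 2.0
   vertex 2.0 0.2 3.0
   vertex 0.8 0.2 1.8
  endloop
 endfacet
 facet normal 0.542 -0.152 0.826
  outer loop
   vertex 4.2 1.4 2.0
   vertex 4.6 5.0 2.4
   vertex 1.0 5.2 4.8
  endloop
 endfacet
 facet normal 0.495 -0.205 0.844
  outer loop
   vertex 4.2 1.4 2.0
   vertex 1.0 5.2 4.8
   vertex 2.0 0.2 3.0
  endloop
 endfacet
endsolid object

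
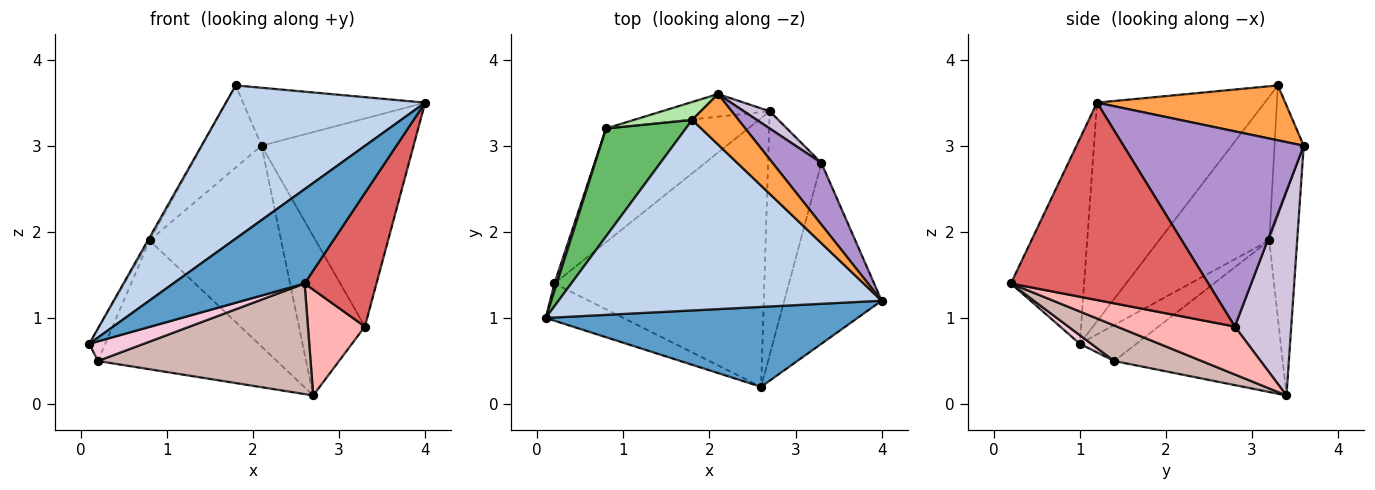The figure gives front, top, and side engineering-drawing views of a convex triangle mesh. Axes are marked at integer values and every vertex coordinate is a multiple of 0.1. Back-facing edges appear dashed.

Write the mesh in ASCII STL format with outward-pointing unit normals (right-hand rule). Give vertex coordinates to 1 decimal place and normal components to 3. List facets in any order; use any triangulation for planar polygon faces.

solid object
 facet normal -0.391 -0.702 0.595
  outer loop
   vertex 2.6 0.2 1.4
   vertex 4.0 1.2 3.5
   vertex 0.1 1.0 0.7
  endloop
 endfacet
 facet normal -0.466 -0.554 0.689
  outer loop
   vertex 1.8 3.3 3.7
   vertex 0.1 1.0 0.7
   vertex 4.0 1.2 3.5
  endloop
 endfacet
 facet normal 0.615 0.595 0.518
  outer loop
   vertex 1.8 3.3 3.7
   vertex 4.0 1.2 3.5
   vertex 2.1 3.6 3.0
  endloop
 endfacet
 facet normal -0.206 0.972 -0.110
  outer loop
   vertex 0.8 3.2 1.9
   vertex 2.1 3.6 3.0
   vertex 2.7 3.4 0.1
  endloop
 endfacet
 facet normal -0.874 0.014 0.485
  outer loop
   vertex 0.8 3.2 1.9
   vertex 0.1 1.0 0.7
   vertex 1.8 3.3 3.7
  endloop
 endfacet
 facet normal -0.433 0.881 0.192
  outer loop
   vertex 0.8 3.2 1.9
   vertex 1.8 3.3 3.7
   vertex 2.1 3.6 3.0
  endloop
 endfacet
 facet normal 0.853 -0.310 -0.421
  outer loop
   vertex 3.3 2.8 0.9
   vertex 4.0 1.2 3.5
   vertex 2.6 0.2 1.4
  endloop
 endfacet
 facet normal 0.636 -0.307 -0.708
  outer loop
   vertex 3.3 2.8 0.9
   vertex 2.6 0.2 1.4
   vertex 2.7 3.4 0.1
  endloop
 endfacet
 facet normal 0.751 0.633 0.188
  outer loop
   vertex 3.3 2.8 0.9
   vertex 2.1 3.6 3.0
   vertex 4.0 1.2 3.5
  endloop
 endfacet
 facet normal 0.648 0.757 0.082
  outer loop
   vertex 3.3 2.8 0.9
   vertex 2.7 3.4 0.1
   vertex 2.1 3.6 3.0
  endloop
 endfacet
 facet normal -0.577 0.613 -0.541
  outer loop
   vertex 0.2 1.4 0.5
   vertex 0.8 3.2 1.9
   vertex 2.7 3.4 0.1
  endloop
 endfacet
 facet normal 0.155 -0.376 -0.914
  outer loop
   vertex 0.2 1.4 0.5
   vertex 2.7 3.4 0.1
   vertex 2.6 0.2 1.4
  endloop
 endfacet
 facet normal -0.960 0.271 0.063
  outer loop
   vertex 0.2 1.4 0.5
   vertex 0.1 1.0 0.7
   vertex 0.8 3.2 1.9
  endloop
 endfacet
 facet normal 0.098 -0.465 -0.880
  outer loop
   vertex 0.2 1.4 0.5
   vertex 2.6 0.2 1.4
   vertex 0.1 1.0 0.7
  endloop
 endfacet
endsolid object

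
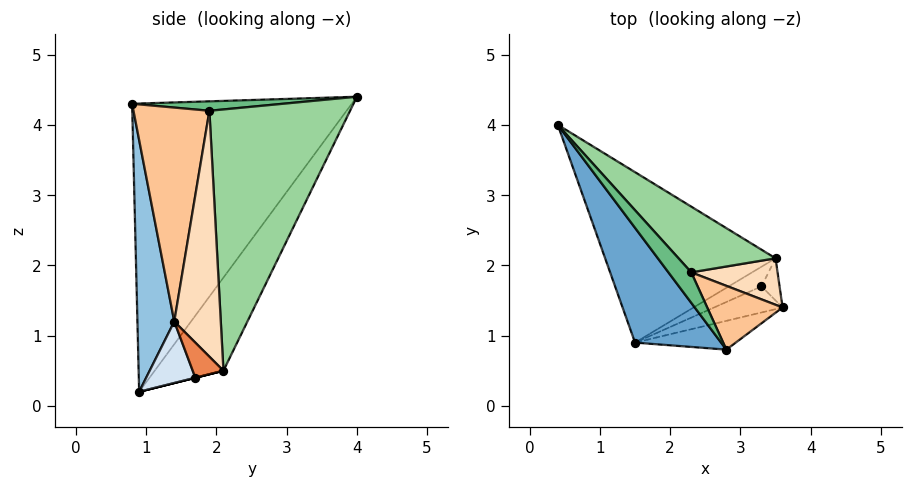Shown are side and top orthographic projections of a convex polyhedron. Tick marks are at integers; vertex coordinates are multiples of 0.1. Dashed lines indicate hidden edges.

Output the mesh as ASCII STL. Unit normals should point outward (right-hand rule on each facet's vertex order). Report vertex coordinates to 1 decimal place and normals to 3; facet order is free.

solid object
 facet normal -0.775 -0.588 0.231
  outer loop
   vertex 2.8 0.8 4.3
   vertex 0.4 4.0 4.4
   vertex 1.5 0.9 0.2
  endloop
 endfacet
 facet normal 0.280 -0.953 -0.112
  outer loop
   vertex 2.8 0.8 4.3
   vertex 1.5 0.9 0.2
   vertex 3.6 1.4 1.2
  endloop
 endfacet
 facet normal -0.336 0.714 -0.615
  outer loop
   vertex 3.5 2.1 0.5
   vertex 1.5 0.9 0.2
   vertex 0.4 4.0 4.4
  endloop
 endfacet
 facet normal 0.404 -0.796 -0.450
  outer loop
   vertex 3.3 1.7 0.4
   vertex 3.6 1.4 1.2
   vertex 1.5 0.9 0.2
  endloop
 endfacet
 facet normal 0.844 -0.314 -0.434
  outer loop
   vertex 3.3 1.7 0.4
   vertex 3.5 2.1 0.5
   vertex 3.6 1.4 1.2
  endloop
 endfacet
 facet normal 0.000 0.243 -0.970
  outer loop
   vertex 3.3 1.7 0.4
   vertex 1.5 0.9 0.2
   vertex 3.5 2.1 0.5
  endloop
 endfacet
 facet normal 0.857 0.417 0.302
  outer loop
   vertex 2.3 1.9 4.2
   vertex 2.8 0.8 4.3
   vertex 3.6 1.4 1.2
  endloop
 endfacet
 facet normal 0.855 0.422 0.300
  outer loop
   vertex 2.3 1.9 4.2
   vertex 3.6 1.4 1.2
   vertex 3.5 2.1 0.5
  endloop
 endfacet
 facet normal 0.370 0.250 0.895
  outer loop
   vertex 2.3 1.9 4.2
   vertex 0.4 4.0 4.4
   vertex 2.8 0.8 4.3
  endloop
 endfacet
 facet normal 0.727 0.632 0.270
  outer loop
   vertex 2.3 1.9 4.2
   vertex 3.5 2.1 0.5
   vertex 0.4 4.0 4.4
  endloop
 endfacet
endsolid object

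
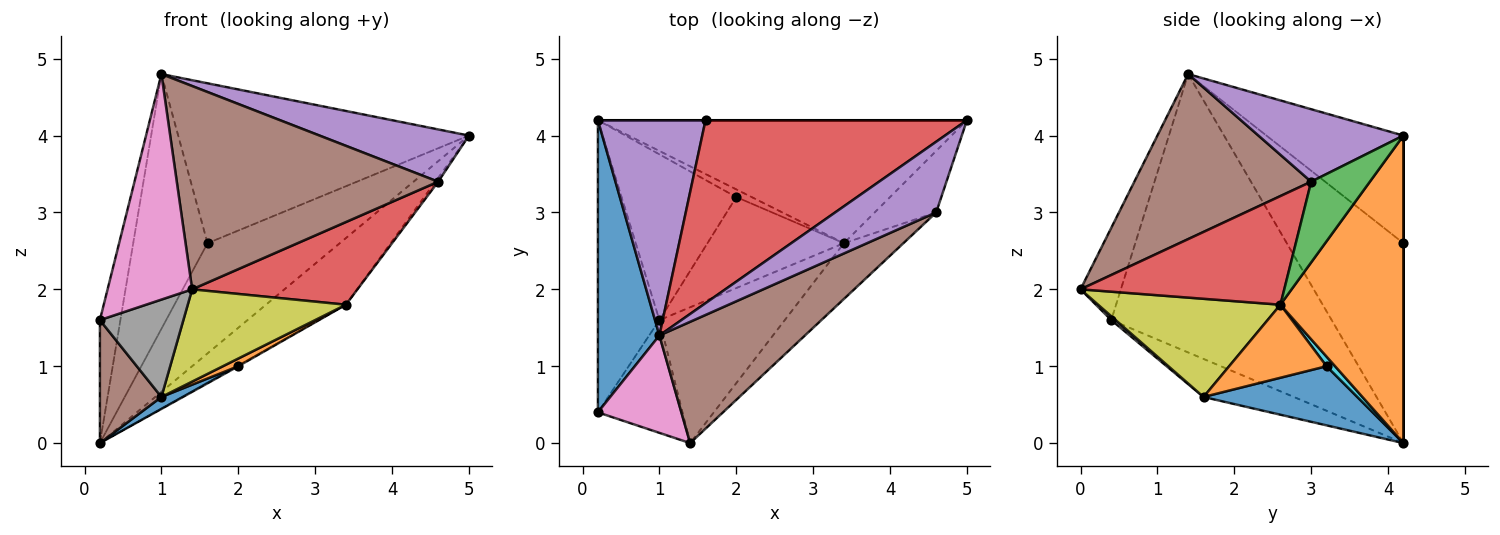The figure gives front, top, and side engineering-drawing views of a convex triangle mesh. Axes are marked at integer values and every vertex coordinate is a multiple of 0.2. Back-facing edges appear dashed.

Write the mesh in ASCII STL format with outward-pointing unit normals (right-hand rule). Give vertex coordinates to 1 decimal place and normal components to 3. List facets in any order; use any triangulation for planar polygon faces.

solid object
 facet normal -0.972 0.090 0.215
  outer loop
   vertex 1.0 1.4 4.8
   vertex 0.2 4.2 0.0
   vertex 0.2 0.4 1.6
  endloop
 endfacet
 facet normal 0.591 0.384 -0.709
  outer loop
   vertex 3.4 2.6 1.8
   vertex 0.2 4.2 0.0
   vertex 5.0 4.2 4.0
  endloop
 endfacet
 facet normal 0.000 1.000 0.000
  outer loop
   vertex 1.6 4.2 2.6
   vertex 5.0 4.2 4.0
   vertex 0.2 4.2 0.0
  endloop
 endfacet
 facet normal -0.296 0.629 0.719
  outer loop
   vertex 1.6 4.2 2.6
   vertex 1.0 1.4 4.8
   vertex 5.0 4.2 4.0
  endloop
 endfacet
 facet normal -0.768 0.489 0.413
  outer loop
   vertex 1.6 4.2 2.6
   vertex 0.2 4.2 0.0
   vertex 1.0 1.4 4.8
  endloop
 endfacet
 facet normal -0.495 -0.337 -0.801
  outer loop
   vertex 1.0 1.6 0.6
   vertex 0.2 0.4 1.6
   vertex 0.2 4.2 0.0
  endloop
 endfacet
 facet normal -0.401 -0.841 0.363
  outer loop
   vertex 1.4 0.0 2.0
   vertex 1.0 1.4 4.8
   vertex 0.2 0.4 1.6
  endloop
 endfacet
 facet normal 0.034 -0.653 -0.756
  outer loop
   vertex 1.4 0.0 2.0
   vertex 0.2 0.4 1.6
   vertex 1.0 1.6 0.6
  endloop
 endfacet
 facet normal 0.544 -0.472 -0.694
  outer loop
   vertex 1.4 0.0 2.0
   vertex 1.0 1.6 0.6
   vertex 3.4 2.6 1.8
  endloop
 endfacet
 facet normal 0.527 0.105 -0.843
  outer loop
   vertex 2.0 3.2 1.0
   vertex 0.2 4.2 0.0
   vertex 3.4 2.6 1.8
  endloop
 endfacet
 facet normal 0.457 -0.064 -0.887
  outer loop
   vertex 2.0 3.2 1.0
   vertex 1.0 1.6 0.6
   vertex 0.2 4.2 0.0
  endloop
 endfacet
 facet normal 0.471 -0.074 -0.879
  outer loop
   vertex 2.0 3.2 1.0
   vertex 3.4 2.6 1.8
   vertex 1.0 1.6 0.6
  endloop
 endfacet
 facet normal 0.795 0.038 -0.606
  outer loop
   vertex 4.6 3.0 3.4
   vertex 3.4 2.6 1.8
   vertex 5.0 4.2 4.0
  endloop
 endfacet
 facet normal 0.715 -0.580 -0.391
  outer loop
   vertex 4.6 3.0 3.4
   vertex 1.4 0.0 2.0
   vertex 3.4 2.6 1.8
  endloop
 endfacet
 facet normal 0.500 -0.515 0.697
  outer loop
   vertex 4.6 3.0 3.4
   vertex 5.0 4.2 4.0
   vertex 1.0 1.4 4.8
  endloop
 endfacet
 facet normal 0.502 -0.743 0.443
  outer loop
   vertex 4.6 3.0 3.4
   vertex 1.0 1.4 4.8
   vertex 1.4 0.0 2.0
  endloop
 endfacet
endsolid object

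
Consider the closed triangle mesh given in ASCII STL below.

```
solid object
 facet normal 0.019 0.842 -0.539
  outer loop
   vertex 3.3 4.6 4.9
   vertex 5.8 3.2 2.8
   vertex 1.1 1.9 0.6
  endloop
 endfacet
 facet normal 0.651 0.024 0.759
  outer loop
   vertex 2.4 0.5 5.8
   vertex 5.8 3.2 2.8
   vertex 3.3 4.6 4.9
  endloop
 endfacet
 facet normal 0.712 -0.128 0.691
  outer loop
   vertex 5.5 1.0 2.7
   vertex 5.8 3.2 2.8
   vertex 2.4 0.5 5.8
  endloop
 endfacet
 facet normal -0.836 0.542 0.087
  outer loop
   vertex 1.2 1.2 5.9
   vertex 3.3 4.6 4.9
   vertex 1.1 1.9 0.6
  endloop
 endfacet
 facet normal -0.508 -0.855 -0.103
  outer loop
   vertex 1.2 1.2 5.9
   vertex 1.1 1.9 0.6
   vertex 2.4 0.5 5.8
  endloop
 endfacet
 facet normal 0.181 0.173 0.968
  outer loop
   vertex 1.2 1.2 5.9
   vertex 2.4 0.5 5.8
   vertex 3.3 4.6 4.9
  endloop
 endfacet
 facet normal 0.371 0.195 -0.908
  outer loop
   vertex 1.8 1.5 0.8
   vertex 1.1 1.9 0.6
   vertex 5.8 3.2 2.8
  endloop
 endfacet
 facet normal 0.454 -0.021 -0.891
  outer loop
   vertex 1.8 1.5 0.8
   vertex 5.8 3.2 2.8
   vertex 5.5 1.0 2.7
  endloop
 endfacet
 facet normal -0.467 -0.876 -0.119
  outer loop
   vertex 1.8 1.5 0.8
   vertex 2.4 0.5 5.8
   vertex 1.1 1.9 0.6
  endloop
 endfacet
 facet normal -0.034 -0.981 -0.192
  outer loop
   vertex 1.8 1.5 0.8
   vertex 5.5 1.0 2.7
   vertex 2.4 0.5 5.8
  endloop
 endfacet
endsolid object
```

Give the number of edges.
15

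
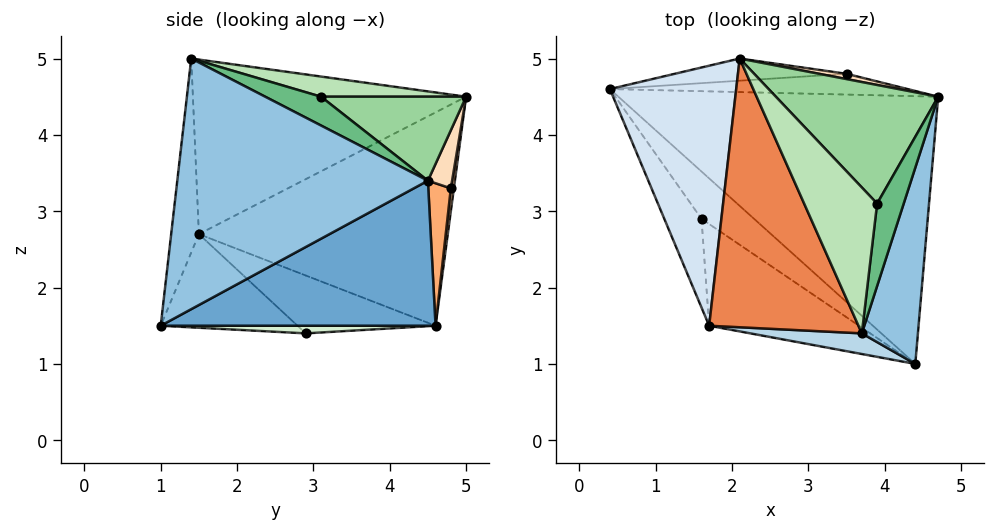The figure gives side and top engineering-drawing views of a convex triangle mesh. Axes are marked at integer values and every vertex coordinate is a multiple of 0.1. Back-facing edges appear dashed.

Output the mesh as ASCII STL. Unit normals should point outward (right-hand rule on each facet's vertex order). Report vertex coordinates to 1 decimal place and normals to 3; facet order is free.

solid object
 facet normal 0.375 0.417 -0.828
  outer loop
   vertex 4.4 1.0 1.5
   vertex 0.4 4.6 1.5
   vertex 4.7 4.5 3.4
  endloop
 endfacet
 facet normal 0.957 -0.198 0.214
  outer loop
   vertex 3.7 1.4 5.0
   vertex 4.4 1.0 1.5
   vertex 4.7 4.5 3.4
  endloop
 endfacet
 facet normal -0.145 -0.986 0.084
  outer loop
   vertex 1.7 1.5 2.7
   vertex 4.4 1.0 1.5
   vertex 3.7 1.4 5.0
  endloop
 endfacet
 facet normal -0.849 -0.162 0.503
  outer loop
   vertex 1.7 1.5 2.7
   vertex 2.1 5.0 4.5
   vertex 0.4 4.6 1.5
  endloop
 endfacet
 facet normal -0.738 -0.240 0.631
  outer loop
   vertex 1.7 1.5 2.7
   vertex 3.7 1.4 5.0
   vertex 2.1 5.0 4.5
  endloop
 endfacet
 facet normal 0.248 0.819 -0.518
  outer loop
   vertex 3.5 4.8 3.3
   vertex 4.7 4.5 3.4
   vertex 0.4 4.6 1.5
  endloop
 endfacet
 facet normal 0.019 0.990 -0.143
  outer loop
   vertex 3.5 4.8 3.3
   vertex 0.4 4.6 1.5
   vertex 2.1 5.0 4.5
  endloop
 endfacet
 facet normal 0.232 0.966 0.110
  outer loop
   vertex 3.5 4.8 3.3
   vertex 2.1 5.0 4.5
   vertex 4.7 4.5 3.4
  endloop
 endfacet
 facet normal 0.730 0.112 0.674
  outer loop
   vertex 3.9 3.1 4.5
   vertex 3.7 1.4 5.0
   vertex 4.7 4.5 3.4
  endloop
 endfacet
 facet normal 0.421 0.399 0.814
  outer loop
   vertex 3.9 3.1 4.5
   vertex 4.7 4.5 3.4
   vertex 2.1 5.0 4.5
  endloop
 endfacet
 facet normal 0.258 0.245 0.935
  outer loop
   vertex 3.9 3.1 4.5
   vertex 2.1 5.0 4.5
   vertex 3.7 1.4 5.0
  endloop
 endfacet
 facet normal 0.142 0.158 -0.977
  outer loop
   vertex 1.6 2.9 1.4
   vertex 0.4 4.6 1.5
   vertex 4.4 1.0 1.5
  endloop
 endfacet
 facet normal -0.733 -0.490 -0.471
  outer loop
   vertex 1.6 2.9 1.4
   vertex 1.7 1.5 2.7
   vertex 0.4 4.6 1.5
  endloop
 endfacet
 facet normal -0.409 -0.637 -0.654
  outer loop
   vertex 1.6 2.9 1.4
   vertex 4.4 1.0 1.5
   vertex 1.7 1.5 2.7
  endloop
 endfacet
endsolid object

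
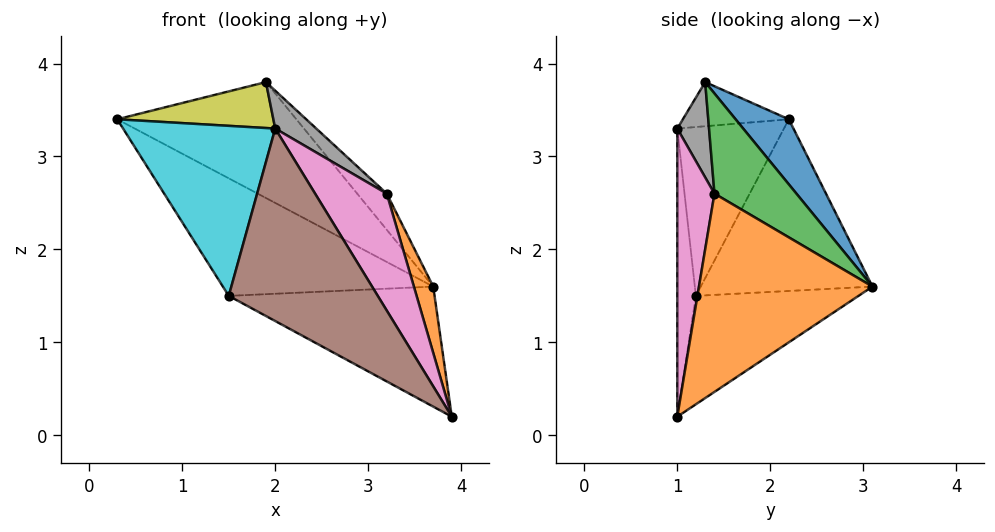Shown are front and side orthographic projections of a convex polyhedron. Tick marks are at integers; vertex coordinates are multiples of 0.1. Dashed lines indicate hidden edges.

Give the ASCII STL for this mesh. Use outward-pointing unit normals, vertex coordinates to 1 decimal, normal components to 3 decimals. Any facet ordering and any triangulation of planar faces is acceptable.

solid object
 facet normal 0.200 0.672 0.713
  outer loop
   vertex 1.9 1.3 3.8
   vertex 3.7 3.1 1.6
   vertex 0.3 2.2 3.4
  endloop
 endfacet
 facet normal 0.950 -0.106 0.295
  outer loop
   vertex 3.2 1.4 2.6
   vertex 3.9 1.0 0.2
   vertex 3.7 3.1 1.6
  endloop
 endfacet
 facet normal 0.650 0.234 0.723
  outer loop
   vertex 3.2 1.4 2.6
   vertex 3.7 3.1 1.6
   vertex 1.9 1.3 3.8
  endloop
 endfacet
 facet normal -0.492 0.603 -0.628
  outer loop
   vertex 1.5 1.2 1.5
   vertex 0.3 2.2 3.4
   vertex 3.7 3.1 1.6
  endloop
 endfacet
 facet normal -0.384 0.486 -0.785
  outer loop
   vertex 1.5 1.2 1.5
   vertex 3.7 3.1 1.6
   vertex 3.9 1.0 0.2
  endloop
 endfacet
 facet normal -0.123 -0.989 -0.076
  outer loop
   vertex 2.0 1.0 3.3
   vertex 1.5 1.2 1.5
   vertex 3.9 1.0 0.2
  endloop
 endfacet
 facet normal 0.443 -0.854 0.272
  outer loop
   vertex 2.0 1.0 3.3
   vertex 3.9 1.0 0.2
   vertex 3.2 1.4 2.6
  endloop
 endfacet
 facet normal 0.525 -0.679 0.513
  outer loop
   vertex 2.0 1.0 3.3
   vertex 3.2 1.4 2.6
   vertex 1.9 1.3 3.8
  endloop
 endfacet
 facet normal -0.524 -0.772 0.359
  outer loop
   vertex 2.0 1.0 3.3
   vertex 1.9 1.3 3.8
   vertex 0.3 2.2 3.4
  endloop
 endfacet
 facet normal -0.573 -0.817 0.068
  outer loop
   vertex 2.0 1.0 3.3
   vertex 0.3 2.2 3.4
   vertex 1.5 1.2 1.5
  endloop
 endfacet
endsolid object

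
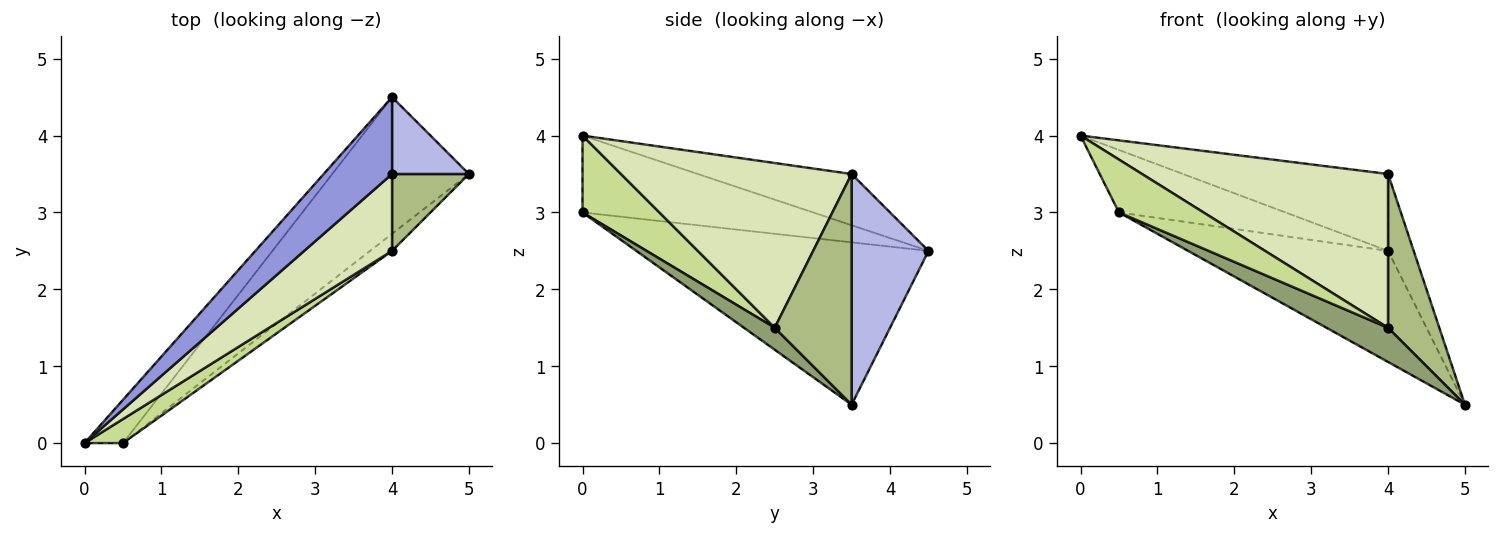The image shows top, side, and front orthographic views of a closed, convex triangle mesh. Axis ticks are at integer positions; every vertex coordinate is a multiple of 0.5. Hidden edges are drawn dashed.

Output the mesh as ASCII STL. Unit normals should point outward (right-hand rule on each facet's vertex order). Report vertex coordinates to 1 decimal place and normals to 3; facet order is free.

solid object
 facet normal -0.751 0.543 -0.376
  outer loop
   vertex 0.5 0.0 3.0
   vertex 0.0 0.0 4.0
   vertex 4.0 4.5 2.5
  endloop
 endfacet
 facet normal -0.678 0.464 -0.571
  outer loop
   vertex 0.5 0.0 3.0
   vertex 4.0 4.5 2.5
   vertex 5.0 3.5 0.5
  endloop
 endfacet
 facet normal -0.469 0.625 0.625
  outer loop
   vertex 4.0 3.5 3.5
   vertex 4.0 4.5 2.5
   vertex 0.0 0.0 4.0
  endloop
 endfacet
 facet normal 0.905 0.302 0.302
  outer loop
   vertex 4.0 3.5 3.5
   vertex 5.0 3.5 0.5
   vertex 4.0 4.5 2.5
  endloop
 endfacet
 facet normal 0.408 -0.816 -0.408
  outer loop
   vertex 4.0 2.5 1.5
   vertex 0.5 0.0 3.0
   vertex 5.0 3.5 0.5
  endloop
 endfacet
 facet normal 0.802 -0.535 0.267
  outer loop
   vertex 4.0 2.5 1.5
   vertex 5.0 3.5 0.5
   vertex 4.0 3.5 3.5
  endloop
 endfacet
 facet normal 0.638 -0.701 0.319
  outer loop
   vertex 4.0 2.5 1.5
   vertex 0.0 0.0 4.0
   vertex 0.5 0.0 3.0
  endloop
 endfacet
 facet normal 0.643 -0.685 0.343
  outer loop
   vertex 4.0 2.5 1.5
   vertex 4.0 3.5 3.5
   vertex 0.0 0.0 4.0
  endloop
 endfacet
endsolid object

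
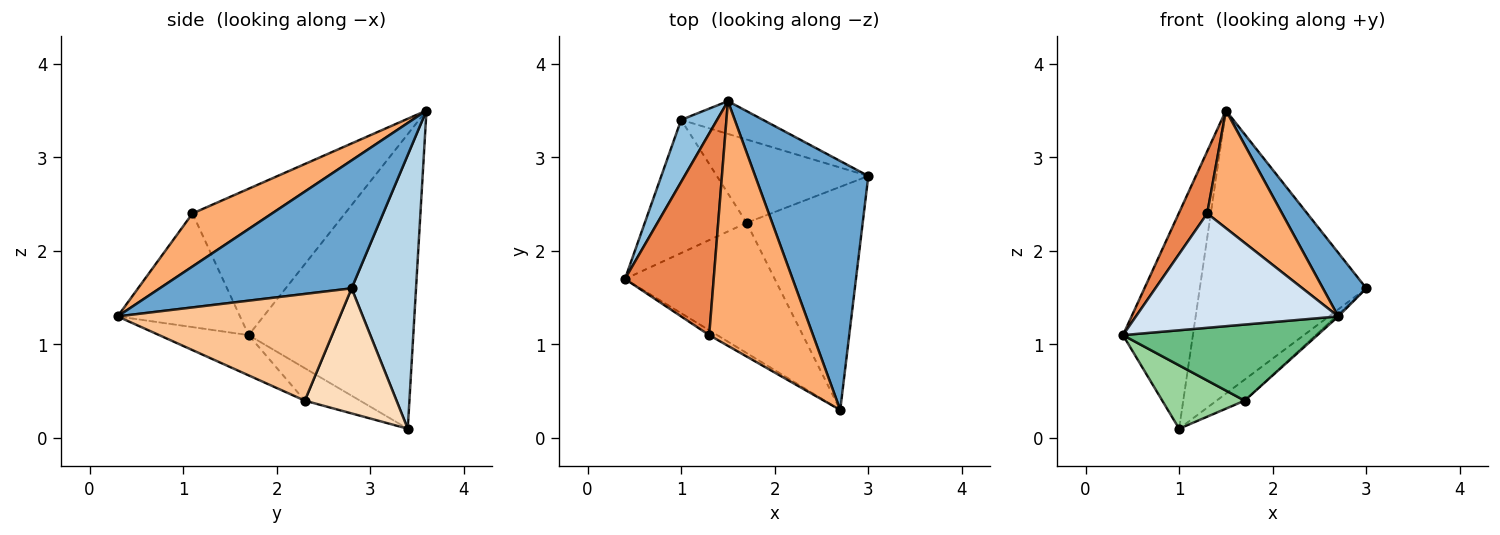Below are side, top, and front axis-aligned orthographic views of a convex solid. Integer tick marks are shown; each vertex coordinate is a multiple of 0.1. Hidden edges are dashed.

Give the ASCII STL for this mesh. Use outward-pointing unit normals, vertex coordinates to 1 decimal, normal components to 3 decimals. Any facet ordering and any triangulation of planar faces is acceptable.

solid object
 facet normal 0.738 -0.167 0.653
  outer loop
   vertex 1.5 3.6 3.5
   vertex 2.7 0.3 1.3
   vertex 3.0 2.8 1.6
  endloop
 endfacet
 facet normal -0.915 0.389 0.112
  outer loop
   vertex 1.0 3.4 0.1
   vertex 0.4 1.7 1.1
   vertex 1.5 3.6 3.5
  endloop
 endfacet
 facet normal 0.359 0.927 -0.107
  outer loop
   vertex 1.0 3.4 0.1
   vertex 1.5 3.6 3.5
   vertex 3.0 2.8 1.6
  endloop
 endfacet
 facet normal -0.517 -0.855 -0.037
  outer loop
   vertex 1.3 1.1 2.4
   vertex 0.4 1.7 1.1
   vertex 2.7 0.3 1.3
  endloop
 endfacet
 facet normal -0.844 -0.158 0.512
  outer loop
   vertex 1.3 1.1 2.4
   vertex 1.5 3.6 3.5
   vertex 0.4 1.7 1.1
  endloop
 endfacet
 facet normal 0.418 -0.394 0.819
  outer loop
   vertex 1.3 1.1 2.4
   vertex 2.7 0.3 1.3
   vertex 1.5 3.6 3.5
  endloop
 endfacet
 facet normal 0.677 0.007 -0.736
  outer loop
   vertex 1.7 2.3 0.4
   vertex 3.0 2.8 1.6
   vertex 2.7 0.3 1.3
  endloop
 endfacet
 facet normal 0.625 0.191 -0.757
  outer loop
   vertex 1.7 2.3 0.4
   vertex 1.0 3.4 0.1
   vertex 3.0 2.8 1.6
  endloop
 endfacet
 facet normal -0.226 -0.491 -0.841
  outer loop
   vertex 1.7 2.3 0.4
   vertex 2.7 0.3 1.3
   vertex 0.4 1.7 1.1
  endloop
 endfacet
 facet normal -0.277 -0.413 -0.868
  outer loop
   vertex 1.7 2.3 0.4
   vertex 0.4 1.7 1.1
   vertex 1.0 3.4 0.1
  endloop
 endfacet
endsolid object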